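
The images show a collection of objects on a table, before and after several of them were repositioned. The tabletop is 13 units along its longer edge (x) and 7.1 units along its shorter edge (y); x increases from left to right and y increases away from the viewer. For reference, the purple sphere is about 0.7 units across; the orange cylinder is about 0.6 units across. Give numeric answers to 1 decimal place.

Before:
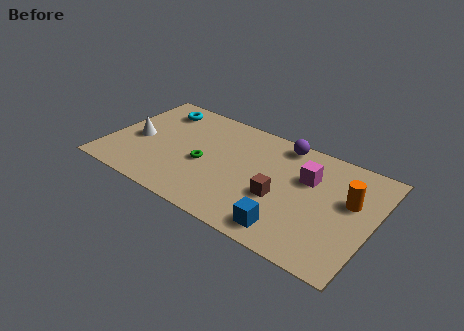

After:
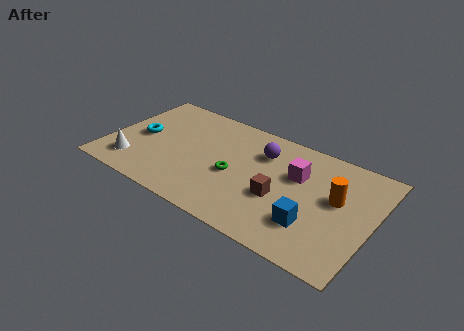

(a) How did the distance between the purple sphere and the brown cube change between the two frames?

-0.8

The distance was about 3.5 in the first image and 2.7 in the second, so they moved 0.8 units closer together.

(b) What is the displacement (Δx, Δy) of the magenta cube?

(-0.5, -0.1)

The magenta cube started near (9.7, 4.7) and ended near (9.2, 4.6).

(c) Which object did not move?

the brown cube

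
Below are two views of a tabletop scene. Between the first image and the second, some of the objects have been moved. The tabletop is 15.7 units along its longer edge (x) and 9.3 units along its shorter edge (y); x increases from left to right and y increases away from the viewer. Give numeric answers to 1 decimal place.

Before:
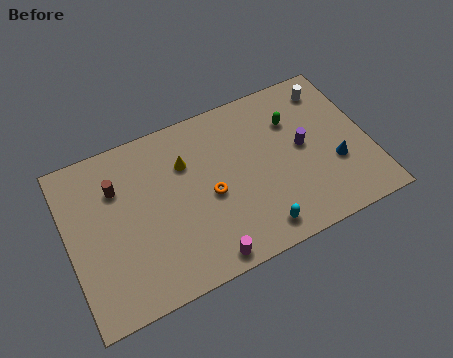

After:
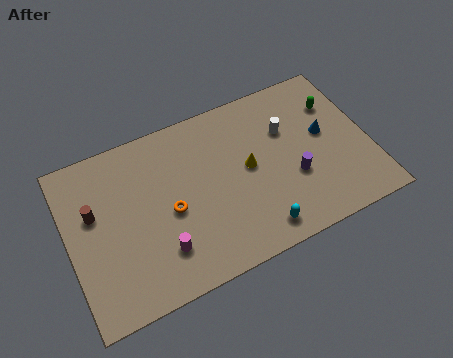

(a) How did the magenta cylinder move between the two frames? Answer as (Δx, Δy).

(-2.1, 1.4)

From the two frames, the magenta cylinder sits at roughly (6.6, 0.9) before and (4.5, 2.3) after.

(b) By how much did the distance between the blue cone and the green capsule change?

-2.1

They were about 3.8 units apart before and 1.7 after — 2.1 units closer together.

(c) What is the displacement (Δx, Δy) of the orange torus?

(-2.1, 0.0)

The orange torus was at about (7.3, 4.2) and moved to about (5.2, 4.2).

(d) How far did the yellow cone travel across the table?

3.5

From (6.3, 6.5) to (9.4, 4.9), the yellow cone covered √(3.1² + 1.6²) ≈ 3.5 units.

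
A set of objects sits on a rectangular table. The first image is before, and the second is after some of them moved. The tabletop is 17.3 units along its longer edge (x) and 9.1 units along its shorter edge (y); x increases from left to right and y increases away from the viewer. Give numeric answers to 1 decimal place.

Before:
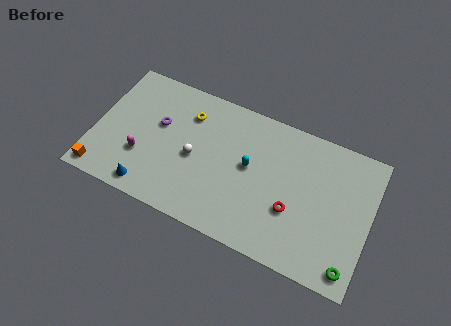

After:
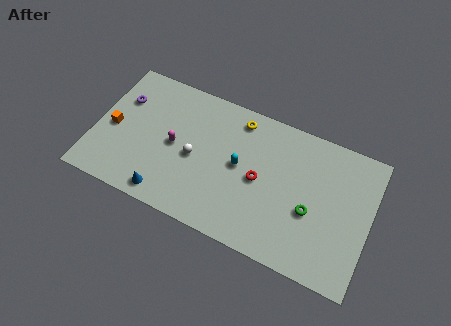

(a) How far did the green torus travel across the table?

3.7

The green torus moved from about (16.4, 1.2) to (13.7, 3.7), a distance of √(2.7² + 2.5²) ≈ 3.7.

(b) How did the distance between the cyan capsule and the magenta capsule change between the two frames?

-2.8

Before: roughly 6.9 units apart; after: 4.1. That's 2.8 units closer together.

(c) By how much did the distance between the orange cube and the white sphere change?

-1.2

Before: roughly 6.4 units apart; after: 5.2. That's 1.2 units closer together.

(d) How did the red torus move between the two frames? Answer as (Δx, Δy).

(-2.2, 1.1)

From the two frames, the red torus sits at roughly (12.6, 3.3) before and (10.4, 4.4) after.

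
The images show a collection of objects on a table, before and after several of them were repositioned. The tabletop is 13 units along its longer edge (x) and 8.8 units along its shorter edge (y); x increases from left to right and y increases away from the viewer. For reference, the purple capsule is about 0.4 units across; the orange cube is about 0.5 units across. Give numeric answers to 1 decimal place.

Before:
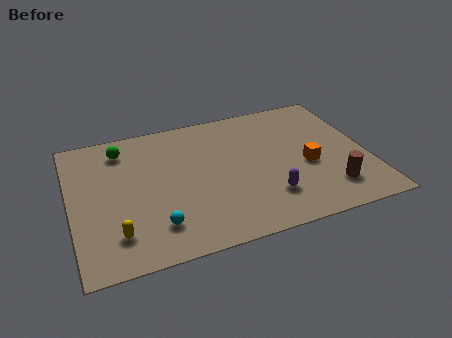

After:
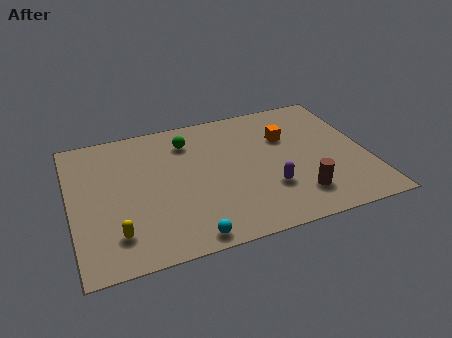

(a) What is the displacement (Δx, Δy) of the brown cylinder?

(-1.4, 0.0)

From the two frames, the brown cylinder sits at roughly (11.1, 1.9) before and (9.7, 1.9) after.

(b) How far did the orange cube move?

2.3

From (10.3, 3.7) to (9.6, 5.9), the orange cube covered √(0.7² + 2.2²) ≈ 2.3 units.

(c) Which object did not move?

the yellow capsule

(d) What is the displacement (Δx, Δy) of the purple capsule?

(0.1, 0.5)

The purple capsule started near (8.4, 2.2) and ended near (8.5, 2.7).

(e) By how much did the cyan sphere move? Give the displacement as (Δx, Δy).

(1.3, -1.1)

The cyan sphere was at about (3.5, 1.9) and moved to about (4.8, 0.8).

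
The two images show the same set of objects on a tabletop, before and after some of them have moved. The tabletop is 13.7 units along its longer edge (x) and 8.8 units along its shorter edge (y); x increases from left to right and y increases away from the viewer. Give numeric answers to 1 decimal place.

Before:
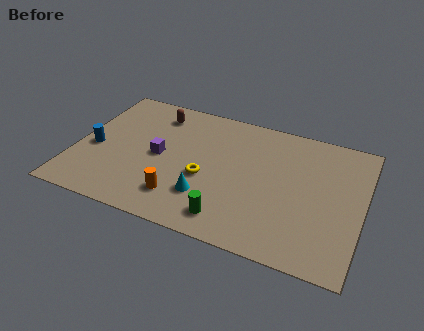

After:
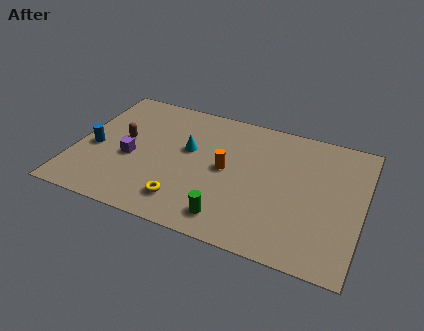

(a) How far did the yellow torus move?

2.1

From (6.3, 3.6) to (5.5, 1.7), the yellow torus covered √(0.8² + 1.9²) ≈ 2.1 units.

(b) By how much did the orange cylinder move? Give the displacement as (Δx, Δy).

(1.9, 2.6)

From the two frames, the orange cylinder sits at roughly (5.3, 1.9) before and (7.2, 4.5) after.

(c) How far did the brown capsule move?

2.7

From (3.5, 7.2) to (2.2, 4.8), the brown capsule covered √(1.3² + 2.4²) ≈ 2.7 units.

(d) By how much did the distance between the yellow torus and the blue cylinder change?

-0.3

They were about 5.4 units apart before and 5.1 after — 0.3 units closer together.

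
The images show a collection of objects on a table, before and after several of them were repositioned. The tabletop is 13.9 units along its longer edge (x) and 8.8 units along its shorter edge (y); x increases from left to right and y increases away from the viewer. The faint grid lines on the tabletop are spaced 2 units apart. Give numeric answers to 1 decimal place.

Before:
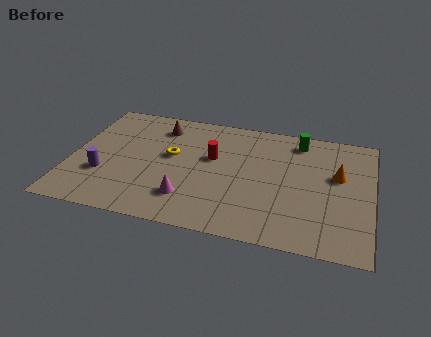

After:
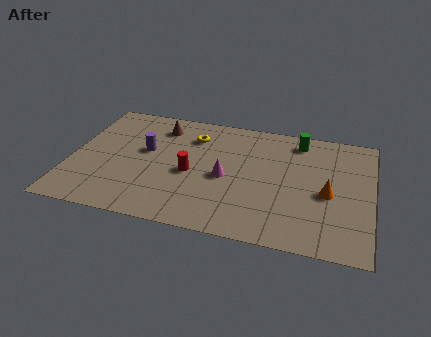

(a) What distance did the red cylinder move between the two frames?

1.7

The red cylinder moved from about (6.5, 5.3) to (5.6, 3.9), a distance of √(0.9² + 1.4²) ≈ 1.7.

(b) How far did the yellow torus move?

1.9

From (4.6, 5.0) to (5.5, 6.7), the yellow torus covered √(0.9² + 1.7²) ≈ 1.9 units.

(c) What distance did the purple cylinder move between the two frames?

2.8

From (1.6, 2.9) to (3.4, 5.1), the purple cylinder covered √(1.8² + 2.2²) ≈ 2.8 units.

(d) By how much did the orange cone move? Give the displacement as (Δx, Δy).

(-0.4, -1.4)

The orange cone started near (12.3, 5.3) and ended near (11.9, 3.9).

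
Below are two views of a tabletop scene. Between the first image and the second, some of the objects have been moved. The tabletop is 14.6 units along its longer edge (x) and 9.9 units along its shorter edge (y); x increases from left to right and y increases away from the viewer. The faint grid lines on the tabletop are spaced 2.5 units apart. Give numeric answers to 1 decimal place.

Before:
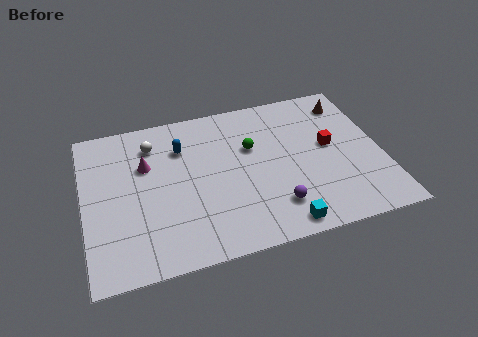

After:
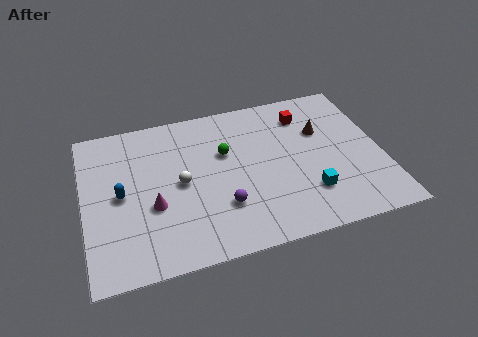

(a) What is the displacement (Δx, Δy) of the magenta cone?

(0.2, -2.7)

The magenta cone was at about (3.1, 6.5) and moved to about (3.3, 3.8).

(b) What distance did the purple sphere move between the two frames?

2.6

From (9.1, 2.2) to (6.6, 2.9), the purple sphere covered √(2.5² + 0.7²) ≈ 2.6 units.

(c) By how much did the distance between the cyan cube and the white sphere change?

-2.4

Before: roughly 8.9 units apart; after: 6.5. That's 2.4 units closer together.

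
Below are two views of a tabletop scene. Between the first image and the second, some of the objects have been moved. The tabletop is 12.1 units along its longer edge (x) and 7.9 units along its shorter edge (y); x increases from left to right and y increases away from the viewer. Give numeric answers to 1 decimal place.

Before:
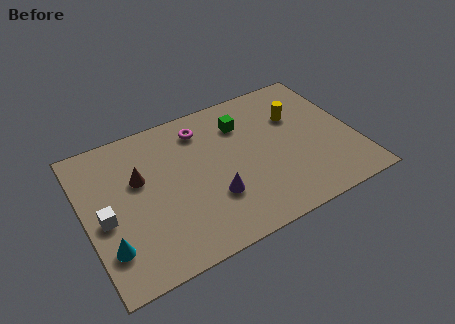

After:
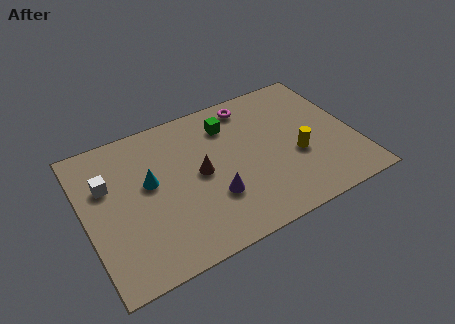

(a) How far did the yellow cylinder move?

2.2

From (9.7, 5.3) to (9.4, 3.1), the yellow cylinder covered √(0.3² + 2.2²) ≈ 2.2 units.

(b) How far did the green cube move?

0.6

From (7.3, 5.9) to (6.7, 6.1), the green cube covered √(0.6² + 0.2²) ≈ 0.6 units.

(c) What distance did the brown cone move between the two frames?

2.8

The brown cone was near (2.5, 4.9) before and (5.1, 4.0) after, so it travelled √(2.6² + 0.9²) ≈ 2.8 units.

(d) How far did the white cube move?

1.7

The white cube moved from about (0.8, 3.5) to (1.1, 5.2), a distance of √(0.3² + 1.7²) ≈ 1.7.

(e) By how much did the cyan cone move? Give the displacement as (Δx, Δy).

(2.1, 2.5)

From the two frames, the cyan cone sits at roughly (0.8, 2.0) before and (2.9, 4.5) after.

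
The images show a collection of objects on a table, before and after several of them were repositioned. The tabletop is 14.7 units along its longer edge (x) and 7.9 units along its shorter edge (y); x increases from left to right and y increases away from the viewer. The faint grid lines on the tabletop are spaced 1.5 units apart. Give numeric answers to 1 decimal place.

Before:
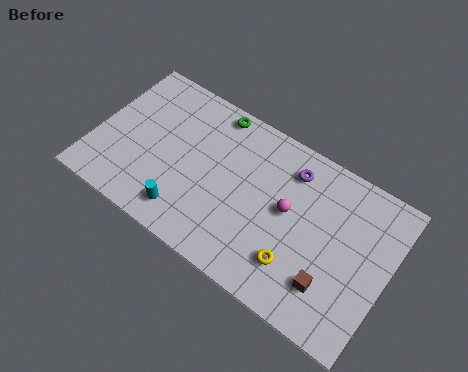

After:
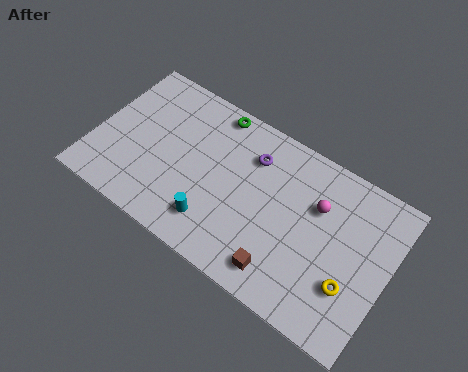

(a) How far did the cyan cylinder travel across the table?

1.4

From (5.0, 1.4) to (6.4, 1.7), the cyan cylinder covered √(1.4² + 0.3²) ≈ 1.4 units.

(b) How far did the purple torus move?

1.9

The purple torus moved from about (9.5, 6.3) to (7.6, 5.9), a distance of √(1.9² + 0.4²) ≈ 1.9.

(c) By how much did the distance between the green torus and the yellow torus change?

+1.8

They were about 7.2 units apart before and 9.0 after — 1.8 units further apart.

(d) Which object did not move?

the green torus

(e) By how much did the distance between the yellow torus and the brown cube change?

+1.7

The distance was about 1.7 in the first image and 3.4 in the second, so they moved 1.7 units further apart.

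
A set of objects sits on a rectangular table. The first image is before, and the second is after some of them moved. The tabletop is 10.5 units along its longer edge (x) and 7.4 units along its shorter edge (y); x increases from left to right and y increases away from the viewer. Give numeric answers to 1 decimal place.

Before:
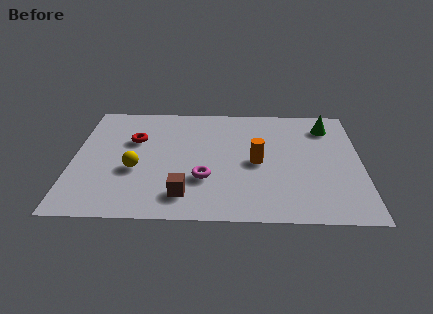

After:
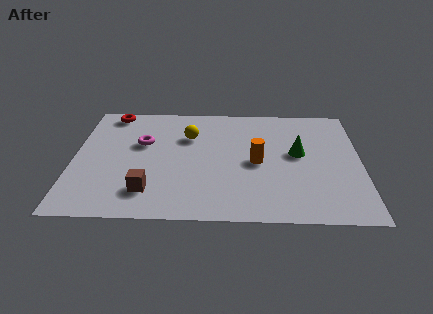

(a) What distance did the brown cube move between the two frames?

1.3

The brown cube moved from about (4.1, 1.4) to (2.8, 1.6), a distance of √(1.3² + 0.2²) ≈ 1.3.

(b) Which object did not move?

the orange cylinder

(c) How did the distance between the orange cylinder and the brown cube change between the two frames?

+1.0

The distance was about 3.3 in the first image and 4.3 in the second, so they moved 1.0 units further apart.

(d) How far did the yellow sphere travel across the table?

2.9

The yellow sphere was near (2.3, 2.9) before and (4.2, 5.1) after, so it travelled √(1.9² + 2.2²) ≈ 2.9 units.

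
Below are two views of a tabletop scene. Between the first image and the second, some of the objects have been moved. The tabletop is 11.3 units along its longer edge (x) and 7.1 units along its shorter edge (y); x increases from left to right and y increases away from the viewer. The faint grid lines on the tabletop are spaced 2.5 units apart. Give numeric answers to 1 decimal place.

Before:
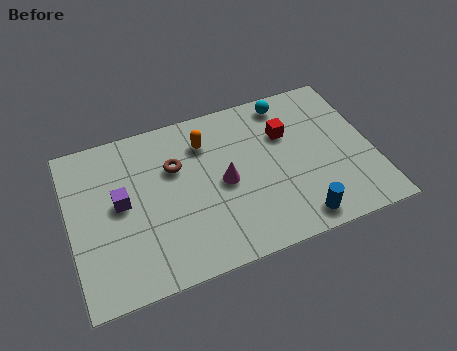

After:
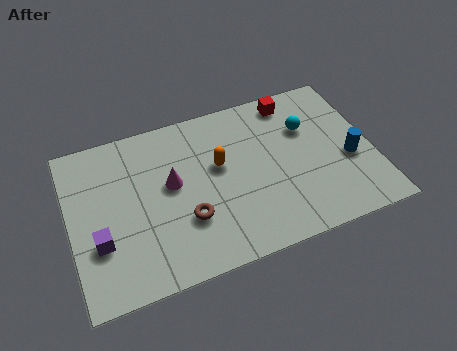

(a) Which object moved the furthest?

the blue cylinder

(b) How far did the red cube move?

1.5

The red cube was near (8.2, 4.8) before and (8.6, 6.2) after, so it travelled √(0.4² + 1.4²) ≈ 1.5 units.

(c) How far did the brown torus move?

2.4

The brown torus moved from about (4.0, 4.7) to (4.2, 2.3), a distance of √(0.2² + 2.4²) ≈ 2.4.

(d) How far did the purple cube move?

1.7

The purple cube was near (1.9, 3.8) before and (1.0, 2.4) after, so it travelled √(0.9² + 1.4²) ≈ 1.7 units.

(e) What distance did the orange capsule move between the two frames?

1.3

The orange capsule moved from about (5.2, 5.4) to (5.6, 4.2), a distance of √(0.4² + 1.2²) ≈ 1.3.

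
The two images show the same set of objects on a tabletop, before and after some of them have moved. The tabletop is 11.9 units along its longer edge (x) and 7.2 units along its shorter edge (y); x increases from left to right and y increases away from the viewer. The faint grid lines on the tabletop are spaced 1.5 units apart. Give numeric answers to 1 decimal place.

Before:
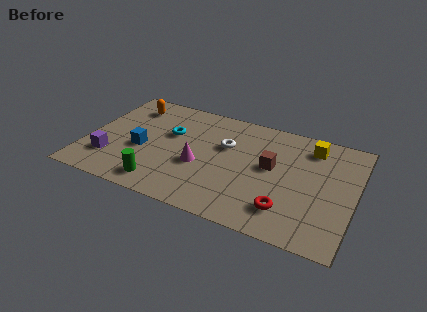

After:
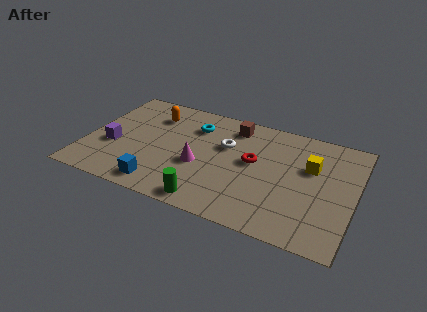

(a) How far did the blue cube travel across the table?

2.3

From (2.5, 3.0) to (3.6, 1.0), the blue cube covered √(1.1² + 2.0²) ≈ 2.3 units.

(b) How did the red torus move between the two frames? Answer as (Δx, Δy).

(-1.7, 2.4)

From the two frames, the red torus sits at roughly (9.1, 1.6) before and (7.4, 4.0) after.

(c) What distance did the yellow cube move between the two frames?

1.3

From (9.8, 5.9) to (9.9, 4.6), the yellow cube covered √(0.1² + 1.3²) ≈ 1.3 units.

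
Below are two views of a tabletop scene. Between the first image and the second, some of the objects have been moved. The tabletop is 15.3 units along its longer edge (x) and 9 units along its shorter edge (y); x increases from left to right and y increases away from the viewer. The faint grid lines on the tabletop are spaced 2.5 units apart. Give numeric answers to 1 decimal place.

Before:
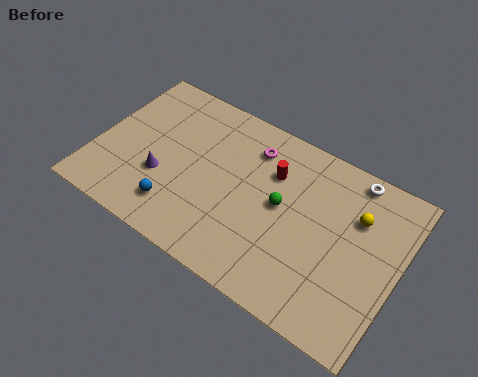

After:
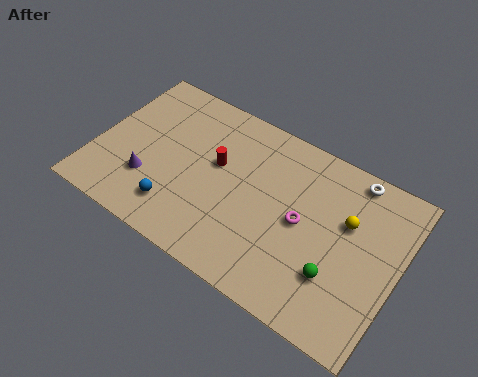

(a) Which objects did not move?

the blue sphere and the white torus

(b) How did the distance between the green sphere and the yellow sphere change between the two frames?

-0.9

They were about 3.9 units apart before and 3.0 after — 0.9 units closer together.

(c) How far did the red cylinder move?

2.9

The red cylinder moved from about (8.7, 6.3) to (6.0, 5.3), a distance of √(2.7² + 1.0²) ≈ 2.9.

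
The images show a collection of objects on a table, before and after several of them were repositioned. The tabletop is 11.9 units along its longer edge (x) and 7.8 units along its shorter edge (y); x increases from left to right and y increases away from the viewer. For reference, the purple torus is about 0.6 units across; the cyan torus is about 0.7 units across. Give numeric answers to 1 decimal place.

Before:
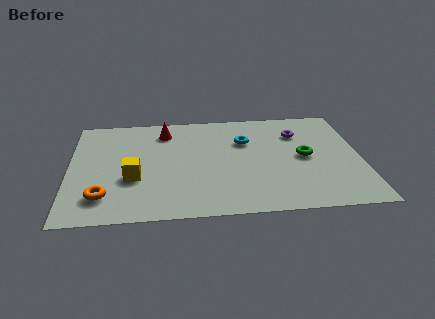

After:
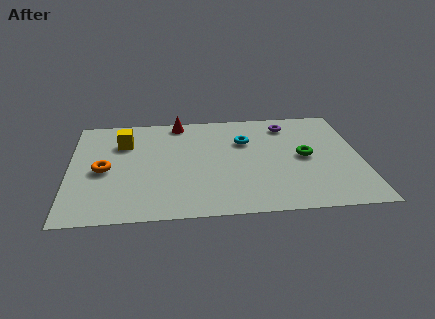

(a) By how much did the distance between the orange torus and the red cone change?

-0.6

They were about 5.2 units apart before and 4.6 after — 0.6 units closer together.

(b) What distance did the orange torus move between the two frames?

1.9

From (1.4, 1.7) to (1.4, 3.6), the orange torus covered √(0.0² + 1.9²) ≈ 1.9 units.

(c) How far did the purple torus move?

0.8

From (9.4, 5.7) to (9.0, 6.4), the purple torus covered √(0.4² + 0.7²) ≈ 0.8 units.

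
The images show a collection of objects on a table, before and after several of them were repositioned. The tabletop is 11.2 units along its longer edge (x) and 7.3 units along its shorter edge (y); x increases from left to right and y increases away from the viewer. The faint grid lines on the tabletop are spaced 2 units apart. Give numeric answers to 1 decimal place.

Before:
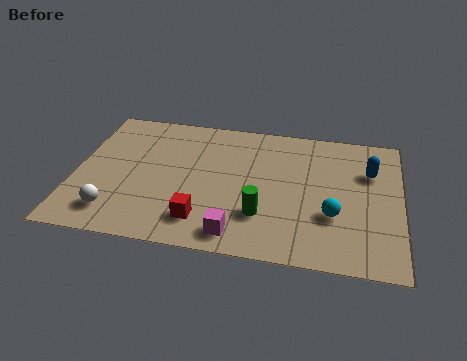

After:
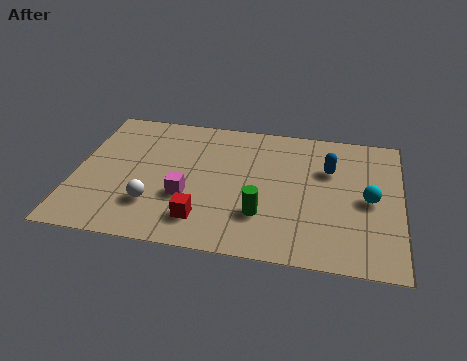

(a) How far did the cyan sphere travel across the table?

1.6

The cyan sphere moved from about (8.9, 2.5) to (10.1, 3.5), a distance of √(1.2² + 1.0²) ≈ 1.6.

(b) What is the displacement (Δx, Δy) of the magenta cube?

(-1.8, 1.6)

From the two frames, the magenta cube sits at roughly (5.7, 1.0) before and (3.9, 2.6) after.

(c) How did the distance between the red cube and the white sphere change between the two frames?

-1.2

They were about 3.0 units apart before and 1.8 after — 1.2 units closer together.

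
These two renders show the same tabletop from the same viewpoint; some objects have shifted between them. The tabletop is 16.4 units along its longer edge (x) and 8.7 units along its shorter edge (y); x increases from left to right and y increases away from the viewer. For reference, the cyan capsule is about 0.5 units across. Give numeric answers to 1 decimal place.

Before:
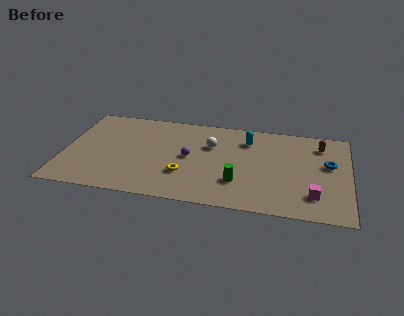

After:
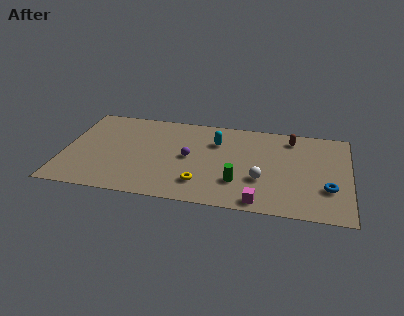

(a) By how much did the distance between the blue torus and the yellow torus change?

-1.3

Before: roughly 8.5 units apart; after: 7.2. That's 1.3 units closer together.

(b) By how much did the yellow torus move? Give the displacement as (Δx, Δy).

(1.0, -0.7)

The yellow torus started near (7.0, 2.7) and ended near (8.0, 2.0).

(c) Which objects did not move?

the green cylinder and the purple sphere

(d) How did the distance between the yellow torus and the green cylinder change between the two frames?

-0.9

Before: roughly 3.1 units apart; after: 2.2. That's 0.9 units closer together.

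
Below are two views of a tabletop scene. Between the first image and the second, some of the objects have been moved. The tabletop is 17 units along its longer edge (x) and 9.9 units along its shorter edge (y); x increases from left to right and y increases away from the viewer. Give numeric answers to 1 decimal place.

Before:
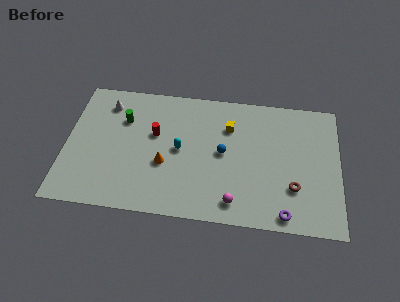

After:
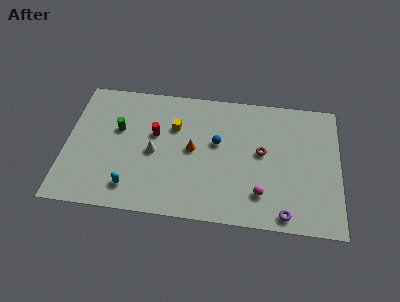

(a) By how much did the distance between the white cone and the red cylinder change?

-2.3

The distance was about 3.7 in the first image and 1.4 in the second, so they moved 2.3 units closer together.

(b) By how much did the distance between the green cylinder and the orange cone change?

+0.7

Before: roughly 4.1 units apart; after: 4.8. That's 0.7 units further apart.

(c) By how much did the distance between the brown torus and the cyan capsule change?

+1.4

They were about 7.4 units apart before and 8.8 after — 1.4 units further apart.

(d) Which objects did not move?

the purple torus and the red cylinder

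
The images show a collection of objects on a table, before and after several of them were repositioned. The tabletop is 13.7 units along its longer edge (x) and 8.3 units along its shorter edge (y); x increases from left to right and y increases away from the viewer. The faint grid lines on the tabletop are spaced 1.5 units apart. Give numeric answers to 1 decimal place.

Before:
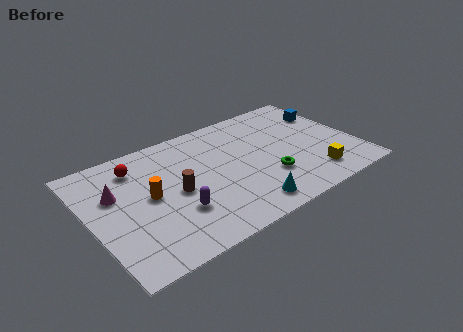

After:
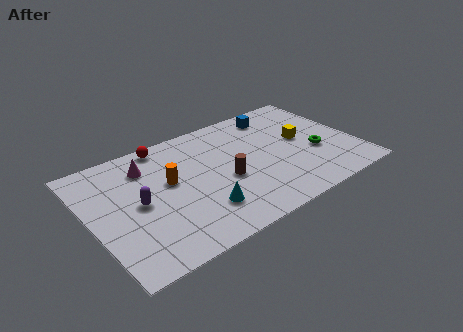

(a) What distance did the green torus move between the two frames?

2.8

The green torus was near (8.9, 2.6) before and (11.6, 3.2) after, so it travelled √(2.7² + 0.6²) ≈ 2.8 units.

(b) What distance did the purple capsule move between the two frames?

2.3

From (4.1, 2.6) to (2.4, 4.1), the purple capsule covered √(1.7² + 1.5²) ≈ 2.3 units.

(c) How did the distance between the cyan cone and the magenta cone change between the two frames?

-2.5

The distance was about 7.3 in the first image and 4.8 in the second, so they moved 2.5 units closer together.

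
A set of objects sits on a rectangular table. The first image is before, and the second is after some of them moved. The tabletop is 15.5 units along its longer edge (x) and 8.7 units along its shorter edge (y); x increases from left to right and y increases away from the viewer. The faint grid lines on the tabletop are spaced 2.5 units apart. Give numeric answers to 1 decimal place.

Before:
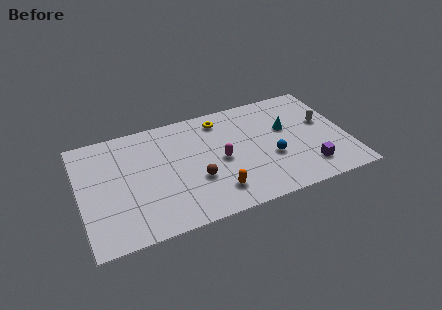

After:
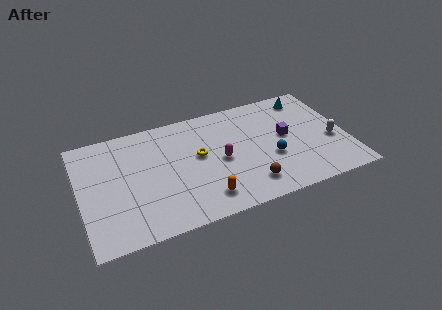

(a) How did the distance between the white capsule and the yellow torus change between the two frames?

+1.5

Before: roughly 6.3 units apart; after: 7.8. That's 1.5 units further apart.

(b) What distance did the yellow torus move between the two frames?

2.8

The yellow torus was near (8.4, 7.3) before and (6.9, 4.9) after, so it travelled √(1.5² + 2.4²) ≈ 2.8 units.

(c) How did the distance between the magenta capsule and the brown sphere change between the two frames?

+1.0

They were about 1.8 units apart before and 2.8 after — 1.0 units further apart.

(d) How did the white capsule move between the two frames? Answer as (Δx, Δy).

(0.3, -1.6)

The white capsule started near (14.3, 5.1) and ended near (14.6, 3.5).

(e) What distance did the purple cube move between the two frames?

3.1

From (13.0, 1.8) to (12.0, 4.7), the purple cube covered √(1.0² + 2.9²) ≈ 3.1 units.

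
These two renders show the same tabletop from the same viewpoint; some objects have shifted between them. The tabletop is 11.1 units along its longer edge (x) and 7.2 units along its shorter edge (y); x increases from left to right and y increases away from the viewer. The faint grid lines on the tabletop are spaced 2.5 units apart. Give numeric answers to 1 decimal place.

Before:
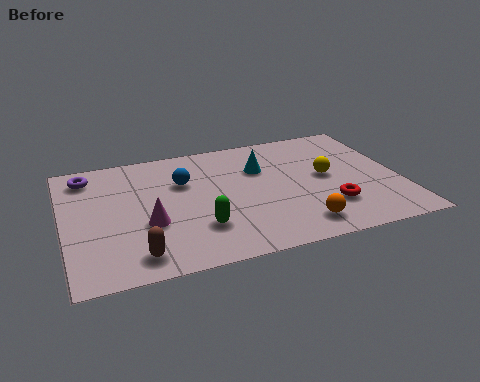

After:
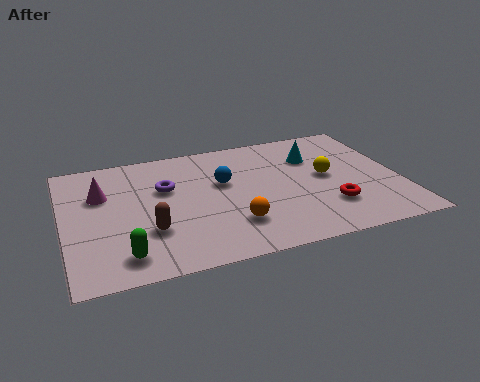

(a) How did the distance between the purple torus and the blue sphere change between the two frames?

-1.4

They were about 3.3 units apart before and 1.9 after — 1.4 units closer together.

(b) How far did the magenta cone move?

2.5

The magenta cone was near (2.7, 2.7) before and (1.3, 4.8) after, so it travelled √(1.4² + 2.1²) ≈ 2.5 units.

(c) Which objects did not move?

the yellow sphere and the red torus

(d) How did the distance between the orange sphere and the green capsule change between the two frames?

+0.4

Before: roughly 3.3 units apart; after: 3.7. That's 0.4 units further apart.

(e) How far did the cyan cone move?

1.8

The cyan cone was near (6.6, 4.9) before and (8.4, 5.1) after, so it travelled √(1.8² + 0.2²) ≈ 1.8 units.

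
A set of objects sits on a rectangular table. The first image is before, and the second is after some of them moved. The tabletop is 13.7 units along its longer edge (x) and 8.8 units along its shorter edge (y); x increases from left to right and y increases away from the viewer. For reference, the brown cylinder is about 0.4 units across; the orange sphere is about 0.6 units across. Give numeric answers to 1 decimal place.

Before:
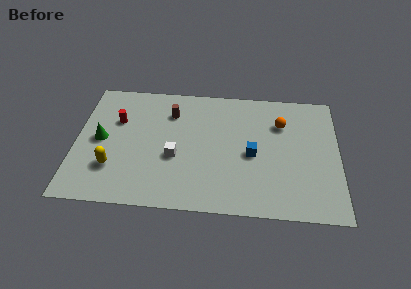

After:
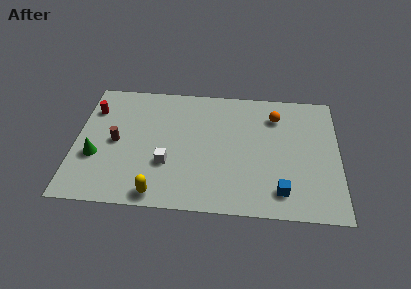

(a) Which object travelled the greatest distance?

the brown cylinder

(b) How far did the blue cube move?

2.8

The blue cube was near (9.2, 4.0) before and (10.7, 1.6) after, so it travelled √(1.5² + 2.4²) ≈ 2.8 units.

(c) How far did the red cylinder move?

1.5

From (2.1, 5.8) to (0.8, 6.5), the red cylinder covered √(1.3² + 0.7²) ≈ 1.5 units.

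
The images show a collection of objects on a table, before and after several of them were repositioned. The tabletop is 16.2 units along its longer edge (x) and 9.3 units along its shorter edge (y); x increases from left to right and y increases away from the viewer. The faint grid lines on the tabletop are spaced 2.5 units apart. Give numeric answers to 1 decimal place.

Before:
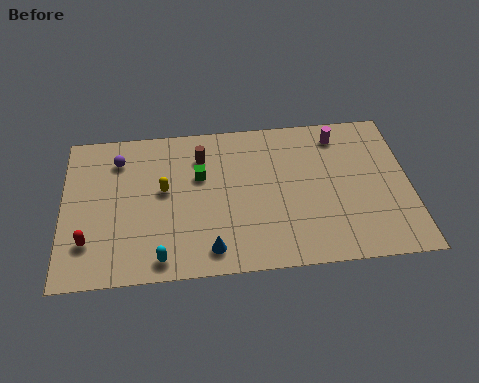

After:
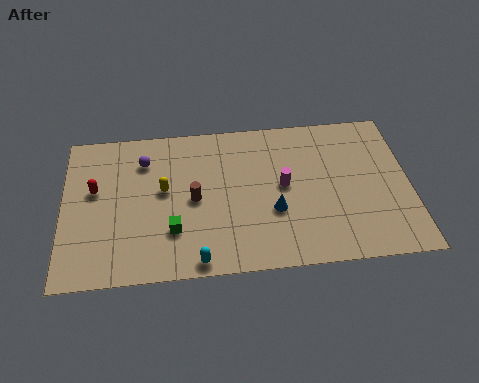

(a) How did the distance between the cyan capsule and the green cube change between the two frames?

-3.0

Before: roughly 5.2 units apart; after: 2.2. That's 3.0 units closer together.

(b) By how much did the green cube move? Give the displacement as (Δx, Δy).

(-1.3, -3.2)

The green cube was at about (6.4, 5.9) and moved to about (5.1, 2.7).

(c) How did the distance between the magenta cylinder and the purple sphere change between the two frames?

-3.5

Before: roughly 10.4 units apart; after: 6.9. That's 3.5 units closer together.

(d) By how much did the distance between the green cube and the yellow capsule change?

+0.7

Before: roughly 1.8 units apart; after: 2.5. That's 0.7 units further apart.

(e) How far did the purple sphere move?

1.2

The purple sphere was near (2.6, 7.3) before and (3.8, 7.1) after, so it travelled √(1.2² + 0.2²) ≈ 1.2 units.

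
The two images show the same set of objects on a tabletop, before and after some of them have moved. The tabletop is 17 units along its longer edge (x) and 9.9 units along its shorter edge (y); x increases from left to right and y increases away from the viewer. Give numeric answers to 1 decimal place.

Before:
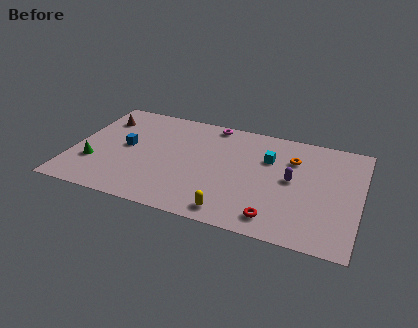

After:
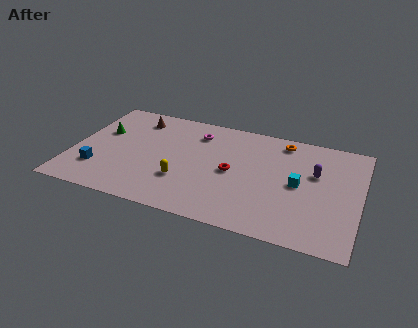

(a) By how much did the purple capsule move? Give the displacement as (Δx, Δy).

(1.3, 1.0)

From the two frames, the purple capsule sits at roughly (13.0, 5.2) before and (14.3, 6.2) after.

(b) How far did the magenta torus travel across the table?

1.4

From (7.9, 9.0) to (7.1, 7.8), the magenta torus covered √(0.8² + 1.2²) ≈ 1.4 units.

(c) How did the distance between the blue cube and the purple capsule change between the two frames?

+3.2

The distance was about 9.9 in the first image and 13.1 in the second, so they moved 3.2 units further apart.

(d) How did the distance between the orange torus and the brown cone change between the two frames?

-2.7

Before: roughly 11.5 units apart; after: 8.8. That's 2.7 units closer together.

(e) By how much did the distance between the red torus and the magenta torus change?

-4.9

They were about 8.7 units apart before and 3.8 after — 4.9 units closer together.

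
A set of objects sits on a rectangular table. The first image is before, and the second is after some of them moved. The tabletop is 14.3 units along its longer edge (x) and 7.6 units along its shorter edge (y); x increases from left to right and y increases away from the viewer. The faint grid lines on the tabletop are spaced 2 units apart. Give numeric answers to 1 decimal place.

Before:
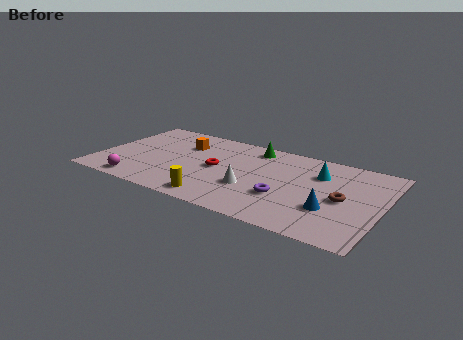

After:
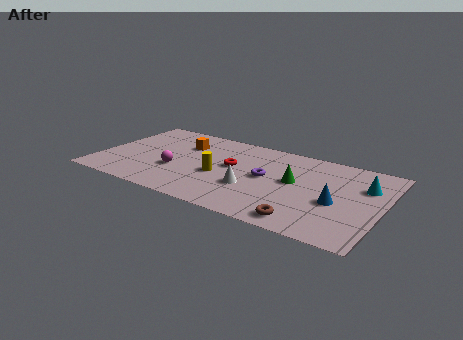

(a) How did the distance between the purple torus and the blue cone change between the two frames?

+1.4

The distance was about 2.3 in the first image and 3.7 in the second, so they moved 1.4 units further apart.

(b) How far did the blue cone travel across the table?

0.7

The blue cone was near (11.9, 2.5) before and (12.1, 3.2) after, so it travelled √(0.2² + 0.7²) ≈ 0.7 units.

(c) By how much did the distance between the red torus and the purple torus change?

-2.0

They were about 3.8 units apart before and 1.8 after — 2.0 units closer together.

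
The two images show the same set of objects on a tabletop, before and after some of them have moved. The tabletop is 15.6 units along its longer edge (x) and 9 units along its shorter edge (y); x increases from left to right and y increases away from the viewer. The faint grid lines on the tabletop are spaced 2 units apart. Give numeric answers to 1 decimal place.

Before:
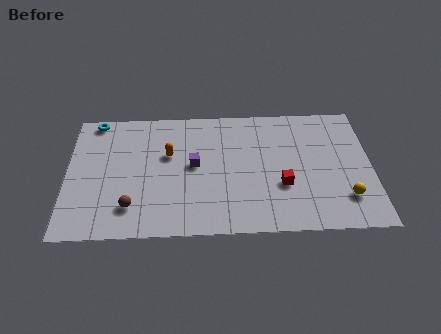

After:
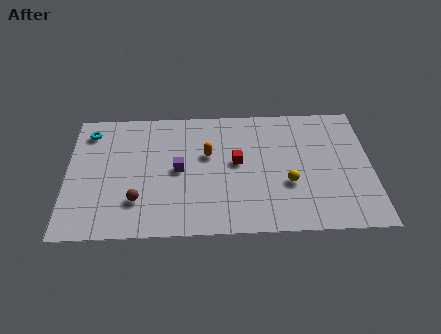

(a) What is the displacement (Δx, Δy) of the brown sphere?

(0.3, 0.4)

From the two frames, the brown sphere sits at roughly (3.3, 2.0) before and (3.6, 2.4) after.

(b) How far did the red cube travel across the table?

2.9

The red cube was near (11.0, 3.2) before and (8.7, 4.9) after, so it travelled √(2.3² + 1.7²) ≈ 2.9 units.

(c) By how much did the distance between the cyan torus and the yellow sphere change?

-3.1

Before: roughly 14.1 units apart; after: 11.0. That's 3.1 units closer together.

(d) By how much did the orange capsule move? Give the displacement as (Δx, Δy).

(2.0, -0.1)

From the two frames, the orange capsule sits at roughly (5.2, 5.6) before and (7.2, 5.5) after.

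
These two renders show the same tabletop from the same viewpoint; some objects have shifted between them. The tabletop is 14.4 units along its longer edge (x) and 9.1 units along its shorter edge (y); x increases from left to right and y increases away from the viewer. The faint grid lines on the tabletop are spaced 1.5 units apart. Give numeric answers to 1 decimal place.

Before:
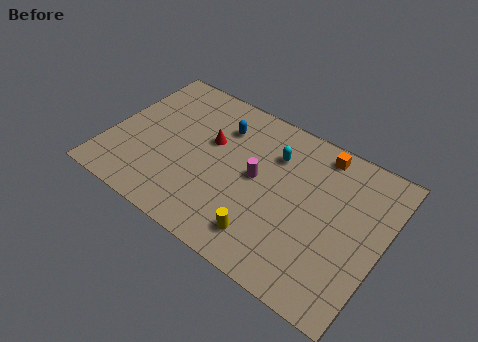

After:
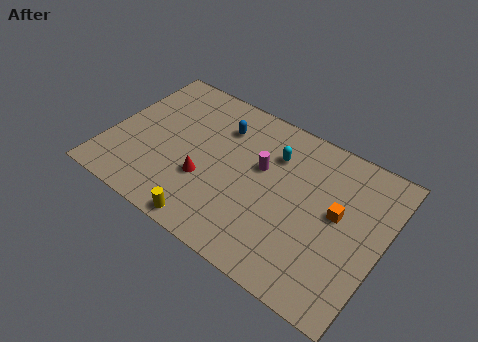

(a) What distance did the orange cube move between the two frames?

3.3

The orange cube moved from about (10.6, 8.0) to (12.0, 5.0), a distance of √(1.4² + 3.0²) ≈ 3.3.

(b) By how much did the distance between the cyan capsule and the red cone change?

+1.2

The distance was about 3.4 in the first image and 4.6 in the second, so they moved 1.2 units further apart.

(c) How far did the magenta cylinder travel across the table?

0.7

The magenta cylinder was near (7.8, 4.8) before and (7.9, 5.5) after, so it travelled √(0.1² + 0.7²) ≈ 0.7 units.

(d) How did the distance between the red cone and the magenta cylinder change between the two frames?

+0.7

They were about 2.8 units apart before and 3.5 after — 0.7 units further apart.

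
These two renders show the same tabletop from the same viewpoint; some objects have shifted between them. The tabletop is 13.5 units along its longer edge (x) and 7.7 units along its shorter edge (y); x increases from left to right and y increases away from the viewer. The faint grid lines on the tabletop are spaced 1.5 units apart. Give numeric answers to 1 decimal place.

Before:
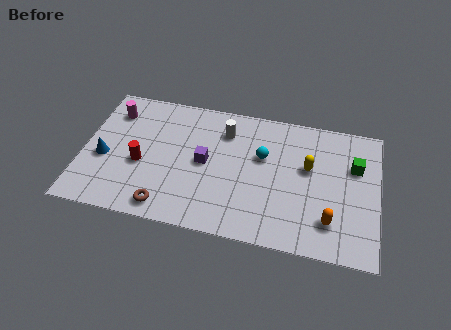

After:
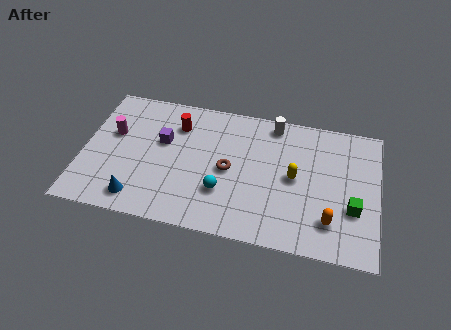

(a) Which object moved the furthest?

the brown torus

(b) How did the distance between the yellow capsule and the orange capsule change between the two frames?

-0.3

The distance was about 3.0 in the first image and 2.7 in the second, so they moved 0.3 units closer together.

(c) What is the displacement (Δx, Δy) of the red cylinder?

(1.5, 2.6)

The red cylinder was at about (2.7, 3.2) and moved to about (4.2, 5.8).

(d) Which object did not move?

the orange capsule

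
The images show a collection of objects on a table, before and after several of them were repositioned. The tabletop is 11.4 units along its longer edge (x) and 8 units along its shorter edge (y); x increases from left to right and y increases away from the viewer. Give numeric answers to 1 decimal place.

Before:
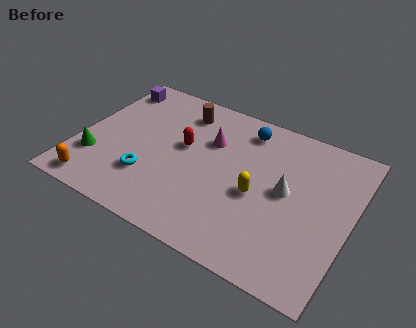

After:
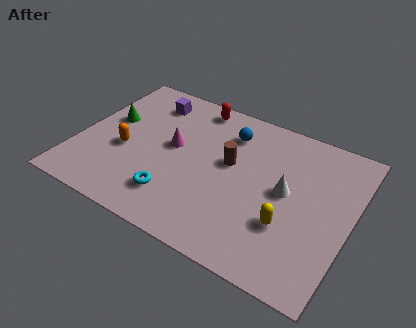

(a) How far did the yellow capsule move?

1.7

From (7.6, 3.5) to (9.0, 2.6), the yellow capsule covered √(1.4² + 0.9²) ≈ 1.7 units.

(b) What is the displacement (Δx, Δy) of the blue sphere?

(-0.6, -0.5)

From the two frames, the blue sphere sits at roughly (6.6, 6.7) before and (6.0, 6.2) after.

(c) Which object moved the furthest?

the brown cylinder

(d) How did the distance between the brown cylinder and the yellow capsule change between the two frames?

-1.4

They were about 4.8 units apart before and 3.4 after — 1.4 units closer together.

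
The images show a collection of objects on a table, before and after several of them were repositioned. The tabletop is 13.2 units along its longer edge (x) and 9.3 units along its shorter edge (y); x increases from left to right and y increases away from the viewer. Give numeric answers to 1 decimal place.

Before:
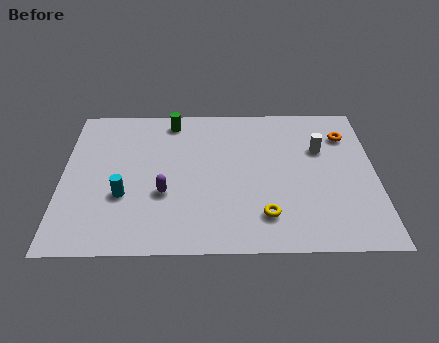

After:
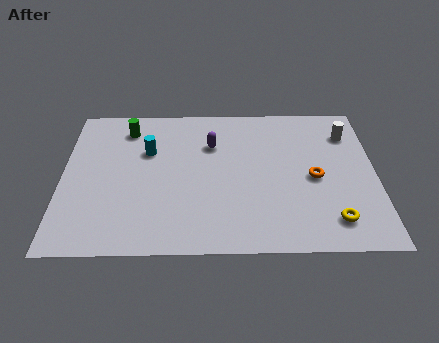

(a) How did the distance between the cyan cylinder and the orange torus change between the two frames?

-2.9

They were about 10.1 units apart before and 7.2 after — 2.9 units closer together.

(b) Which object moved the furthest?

the purple capsule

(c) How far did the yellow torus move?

2.8

The yellow torus moved from about (8.5, 2.0) to (11.3, 1.7), a distance of √(2.8² + 0.3²) ≈ 2.8.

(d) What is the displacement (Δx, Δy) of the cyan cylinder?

(1.0, 2.8)

From the two frames, the cyan cylinder sits at roughly (2.6, 3.3) before and (3.6, 6.1) after.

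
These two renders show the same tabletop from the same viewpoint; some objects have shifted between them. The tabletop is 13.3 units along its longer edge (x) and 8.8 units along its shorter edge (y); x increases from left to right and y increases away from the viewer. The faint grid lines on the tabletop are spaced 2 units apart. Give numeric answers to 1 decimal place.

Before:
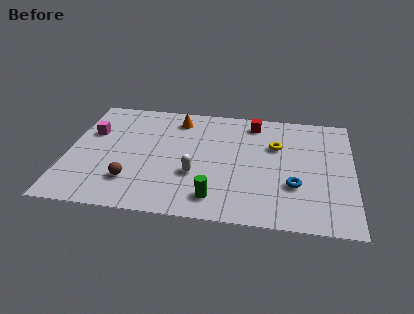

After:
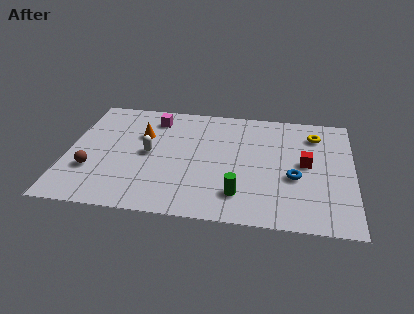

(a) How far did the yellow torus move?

2.1

The yellow torus moved from about (9.7, 5.8) to (11.5, 6.9), a distance of √(1.8² + 1.1²) ≈ 2.1.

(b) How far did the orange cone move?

2.2

From (5.0, 7.3) to (3.4, 5.8), the orange cone covered √(1.6² + 1.5²) ≈ 2.2 units.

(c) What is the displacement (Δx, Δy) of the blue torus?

(0.0, 0.6)

The blue torus was at about (10.6, 2.9) and moved to about (10.6, 3.5).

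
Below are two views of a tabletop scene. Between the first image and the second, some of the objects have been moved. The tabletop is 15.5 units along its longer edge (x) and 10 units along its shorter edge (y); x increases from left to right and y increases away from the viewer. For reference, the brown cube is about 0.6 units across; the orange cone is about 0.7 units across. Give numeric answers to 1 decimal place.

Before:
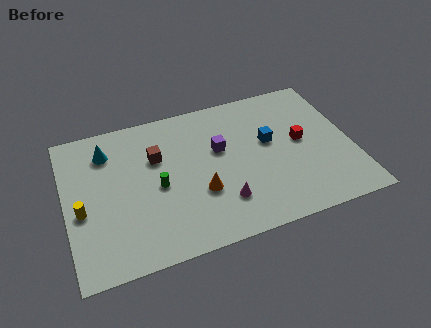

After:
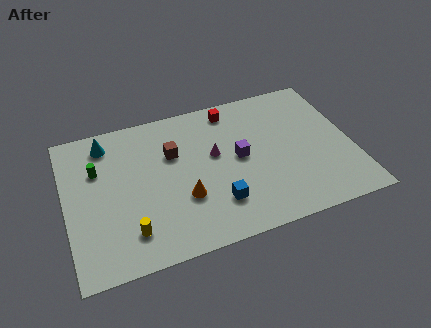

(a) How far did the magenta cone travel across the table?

3.3

The magenta cone moved from about (8.2, 2.5) to (8.1, 5.8), a distance of √(0.1² + 3.3²) ≈ 3.3.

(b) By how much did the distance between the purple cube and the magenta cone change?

-2.2

Before: roughly 3.6 units apart; after: 1.4. That's 2.2 units closer together.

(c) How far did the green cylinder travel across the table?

3.7

From (4.9, 4.6) to (1.8, 6.7), the green cylinder covered √(3.1² + 2.1²) ≈ 3.7 units.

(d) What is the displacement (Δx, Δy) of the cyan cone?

(0.0, 0.6)

From the two frames, the cyan cone sits at roughly (2.4, 7.8) before and (2.4, 8.4) after.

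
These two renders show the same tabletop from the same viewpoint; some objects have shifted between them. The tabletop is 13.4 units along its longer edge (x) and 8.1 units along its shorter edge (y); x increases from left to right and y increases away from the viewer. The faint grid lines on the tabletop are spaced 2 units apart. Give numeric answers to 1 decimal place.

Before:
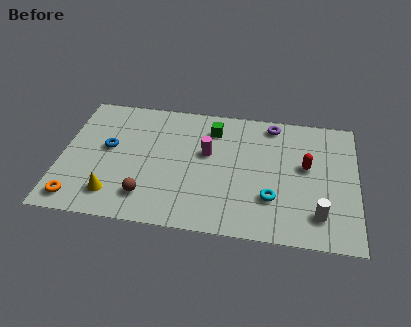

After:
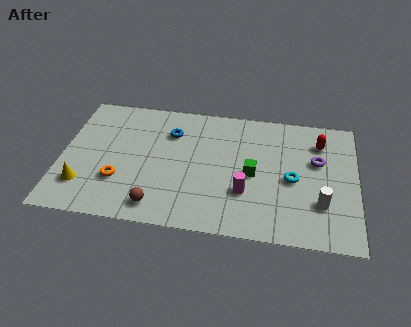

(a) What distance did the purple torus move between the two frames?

3.0

From (9.5, 7.1) to (11.6, 5.0), the purple torus covered √(2.1² + 2.1²) ≈ 3.0 units.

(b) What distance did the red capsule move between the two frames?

1.7

From (11.1, 4.6) to (11.7, 6.2), the red capsule covered √(0.6² + 1.6²) ≈ 1.7 units.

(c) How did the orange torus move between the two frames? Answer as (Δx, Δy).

(1.8, 1.4)

The orange torus was at about (0.9, 1.1) and moved to about (2.7, 2.5).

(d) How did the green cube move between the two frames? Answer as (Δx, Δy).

(1.9, -2.6)

The green cube was at about (6.8, 6.4) and moved to about (8.7, 3.8).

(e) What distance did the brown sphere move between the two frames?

0.7

The brown sphere was near (4.0, 1.7) before and (4.5, 1.2) after, so it travelled √(0.5² + 0.5²) ≈ 0.7 units.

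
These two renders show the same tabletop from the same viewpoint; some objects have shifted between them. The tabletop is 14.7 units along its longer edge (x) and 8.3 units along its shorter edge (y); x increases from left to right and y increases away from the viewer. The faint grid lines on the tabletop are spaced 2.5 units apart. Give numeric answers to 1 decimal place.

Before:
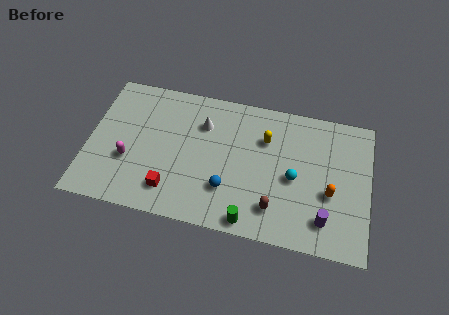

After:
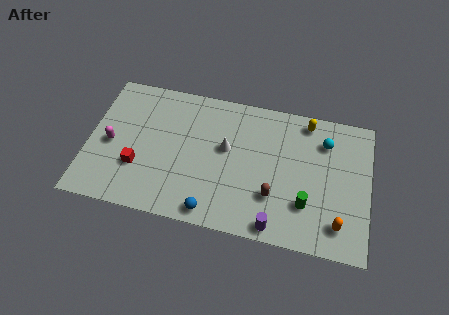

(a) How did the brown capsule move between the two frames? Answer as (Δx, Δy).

(-0.1, 0.7)

The brown capsule started near (9.9, 1.8) and ended near (9.8, 2.5).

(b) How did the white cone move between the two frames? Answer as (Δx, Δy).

(1.3, -1.2)

From the two frames, the white cone sits at roughly (5.9, 6.0) before and (7.2, 4.8) after.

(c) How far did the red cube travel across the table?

2.1

The red cube moved from about (4.5, 1.7) to (2.7, 2.7), a distance of √(1.8² + 1.0²) ≈ 2.1.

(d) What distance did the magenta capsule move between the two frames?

1.3

The magenta capsule was near (2.2, 3.0) before and (1.2, 3.8) after, so it travelled √(1.0² + 0.8²) ≈ 1.3 units.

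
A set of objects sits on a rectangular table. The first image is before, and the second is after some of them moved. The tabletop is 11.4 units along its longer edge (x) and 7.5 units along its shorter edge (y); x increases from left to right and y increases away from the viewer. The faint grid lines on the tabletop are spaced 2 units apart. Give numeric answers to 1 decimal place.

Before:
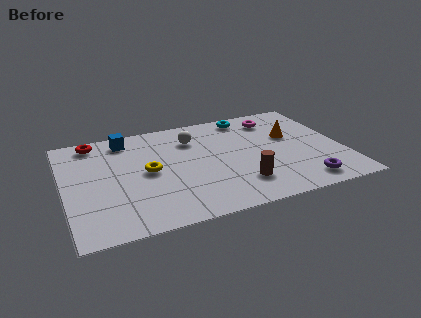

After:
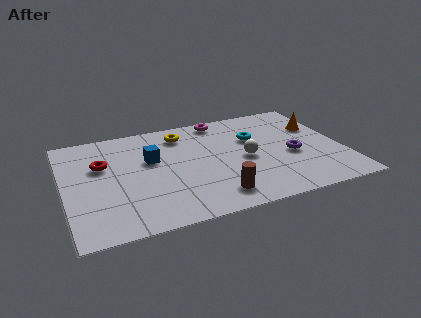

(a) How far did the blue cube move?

2.0

The blue cube moved from about (2.7, 6.4) to (3.6, 4.6), a distance of √(0.9² + 1.8²) ≈ 2.0.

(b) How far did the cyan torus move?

1.7

The cyan torus was near (7.8, 6.6) before and (7.9, 4.9) after, so it travelled √(0.1² + 1.7²) ≈ 1.7 units.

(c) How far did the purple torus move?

2.1

The purple torus moved from about (9.5, 1.1) to (9.3, 3.2), a distance of √(0.2² + 2.1²) ≈ 2.1.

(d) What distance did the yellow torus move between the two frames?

2.8

From (3.4, 3.8) to (5.0, 6.1), the yellow torus covered √(1.6² + 2.3²) ≈ 2.8 units.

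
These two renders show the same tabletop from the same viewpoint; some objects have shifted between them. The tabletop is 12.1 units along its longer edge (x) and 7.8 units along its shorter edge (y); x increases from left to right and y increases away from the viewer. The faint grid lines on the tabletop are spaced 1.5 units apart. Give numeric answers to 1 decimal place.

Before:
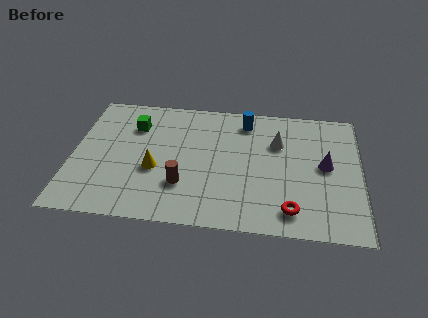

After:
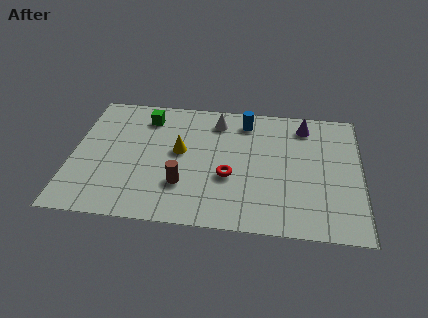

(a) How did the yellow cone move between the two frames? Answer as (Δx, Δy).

(1.0, 1.2)

The yellow cone started near (3.5, 3.1) and ended near (4.5, 4.3).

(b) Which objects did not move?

the blue cylinder and the brown cylinder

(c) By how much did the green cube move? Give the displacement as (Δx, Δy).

(0.5, 0.6)

From the two frames, the green cube sits at roughly (2.5, 5.7) before and (3.0, 6.3) after.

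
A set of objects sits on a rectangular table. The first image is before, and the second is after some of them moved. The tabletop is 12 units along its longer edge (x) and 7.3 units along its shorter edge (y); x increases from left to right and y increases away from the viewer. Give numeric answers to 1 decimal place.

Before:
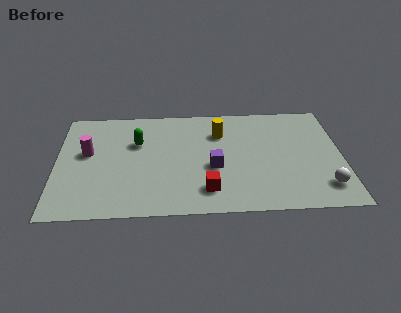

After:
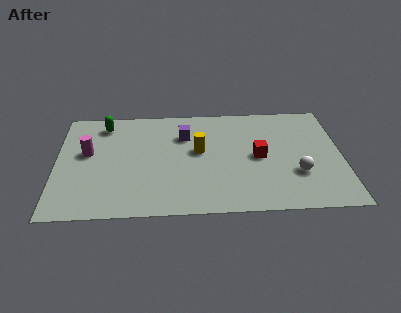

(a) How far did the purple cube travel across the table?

2.5

From (6.6, 3.0) to (5.4, 5.2), the purple cube covered √(1.2² + 2.2²) ≈ 2.5 units.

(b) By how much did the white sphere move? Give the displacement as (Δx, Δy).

(-1.1, 0.9)

The white sphere was at about (11.2, 1.5) and moved to about (10.1, 2.4).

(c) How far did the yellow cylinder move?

1.5

From (6.9, 5.3) to (6.0, 4.1), the yellow cylinder covered √(0.9² + 1.2²) ≈ 1.5 units.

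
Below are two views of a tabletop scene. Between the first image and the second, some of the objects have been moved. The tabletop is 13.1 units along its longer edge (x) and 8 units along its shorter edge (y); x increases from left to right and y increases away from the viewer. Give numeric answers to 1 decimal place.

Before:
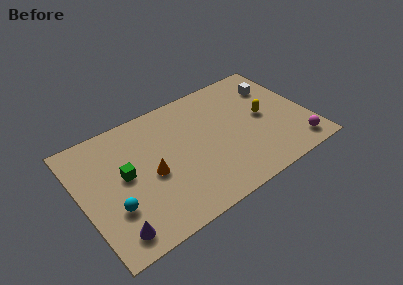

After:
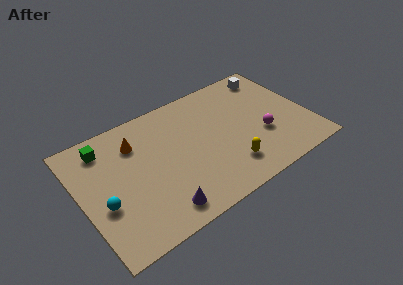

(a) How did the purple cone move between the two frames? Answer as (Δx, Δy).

(2.6, 0.0)

The purple cone started near (1.4, 1.2) and ended near (4.0, 1.2).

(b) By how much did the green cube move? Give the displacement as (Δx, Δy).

(-0.8, 2.3)

The green cube started near (2.5, 4.3) and ended near (1.7, 6.6).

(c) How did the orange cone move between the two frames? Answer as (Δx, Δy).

(-0.5, 2.4)

The orange cone started near (3.9, 3.6) and ended near (3.4, 6.0).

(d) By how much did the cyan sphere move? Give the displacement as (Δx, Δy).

(-0.5, 0.5)

The cyan sphere was at about (1.6, 2.6) and moved to about (1.1, 3.1).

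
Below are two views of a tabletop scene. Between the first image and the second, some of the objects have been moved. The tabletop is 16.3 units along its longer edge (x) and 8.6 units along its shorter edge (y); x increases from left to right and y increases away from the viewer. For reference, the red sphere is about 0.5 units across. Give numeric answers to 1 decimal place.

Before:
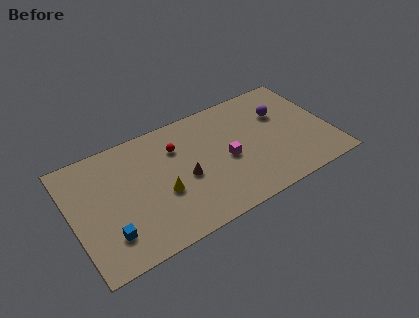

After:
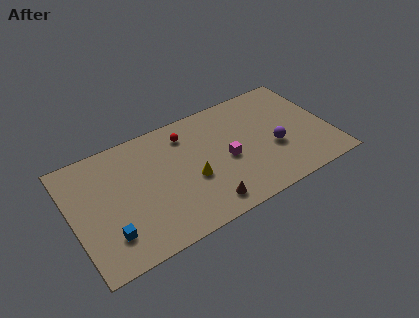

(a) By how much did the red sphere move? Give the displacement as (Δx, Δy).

(0.7, 0.7)

The red sphere was at about (6.8, 6.2) and moved to about (7.5, 6.9).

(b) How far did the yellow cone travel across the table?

1.9

The yellow cone was near (5.5, 3.4) before and (7.4, 3.5) after, so it travelled √(1.9² + 0.1²) ≈ 1.9 units.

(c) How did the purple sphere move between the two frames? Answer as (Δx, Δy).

(-0.8, -2.4)

The purple sphere started near (13.5, 5.8) and ended near (12.7, 3.4).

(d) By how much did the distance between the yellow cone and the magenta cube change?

-1.9

Before: roughly 4.2 units apart; after: 2.3. That's 1.9 units closer together.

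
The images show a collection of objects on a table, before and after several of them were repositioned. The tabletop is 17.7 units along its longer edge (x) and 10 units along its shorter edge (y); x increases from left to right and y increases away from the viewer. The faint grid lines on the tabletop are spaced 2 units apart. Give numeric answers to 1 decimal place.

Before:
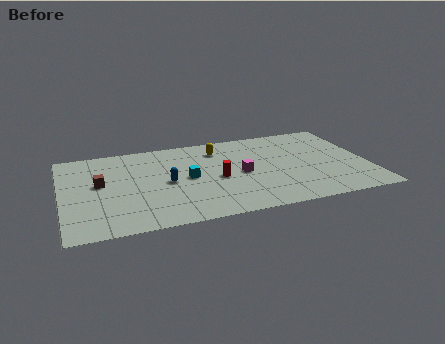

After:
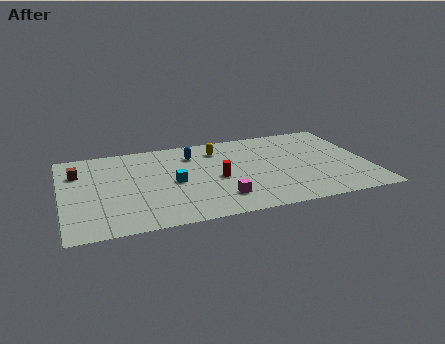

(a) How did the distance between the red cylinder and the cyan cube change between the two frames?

+0.7

They were about 1.8 units apart before and 2.5 after — 0.7 units further apart.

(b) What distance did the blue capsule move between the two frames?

3.4

The blue capsule was near (6.0, 4.8) before and (7.7, 7.7) after, so it travelled √(1.7² + 2.9²) ≈ 3.4 units.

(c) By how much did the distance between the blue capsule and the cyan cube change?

+2.1

They were about 1.2 units apart before and 3.3 after — 2.1 units further apart.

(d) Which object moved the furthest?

the blue capsule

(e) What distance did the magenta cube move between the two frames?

2.9

The magenta cube moved from about (10.3, 4.7) to (8.9, 2.2), a distance of √(1.4² + 2.5²) ≈ 2.9.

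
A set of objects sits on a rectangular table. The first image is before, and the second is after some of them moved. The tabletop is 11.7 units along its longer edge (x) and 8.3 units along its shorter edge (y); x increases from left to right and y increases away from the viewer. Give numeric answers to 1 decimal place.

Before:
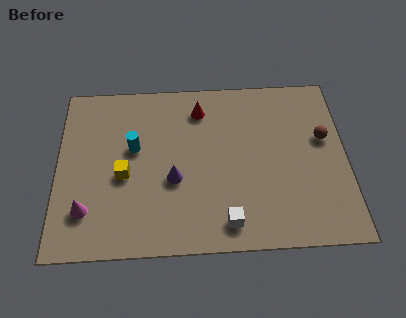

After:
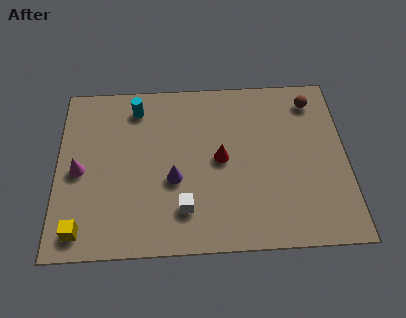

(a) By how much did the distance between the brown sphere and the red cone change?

-0.6

They were about 5.3 units apart before and 4.7 after — 0.6 units closer together.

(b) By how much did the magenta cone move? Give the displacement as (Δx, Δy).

(-0.3, 1.9)

The magenta cone started near (1.2, 2.0) and ended near (0.9, 3.9).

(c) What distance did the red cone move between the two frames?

2.6

From (5.8, 6.7) to (6.6, 4.2), the red cone covered √(0.8² + 2.5²) ≈ 2.6 units.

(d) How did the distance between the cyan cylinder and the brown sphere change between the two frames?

-0.5

Before: roughly 7.7 units apart; after: 7.2. That's 0.5 units closer together.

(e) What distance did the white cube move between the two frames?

1.8

The white cube moved from about (6.8, 1.2) to (5.1, 1.9), a distance of √(1.7² + 0.7²) ≈ 1.8.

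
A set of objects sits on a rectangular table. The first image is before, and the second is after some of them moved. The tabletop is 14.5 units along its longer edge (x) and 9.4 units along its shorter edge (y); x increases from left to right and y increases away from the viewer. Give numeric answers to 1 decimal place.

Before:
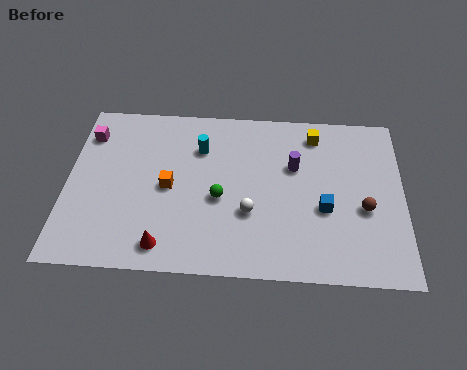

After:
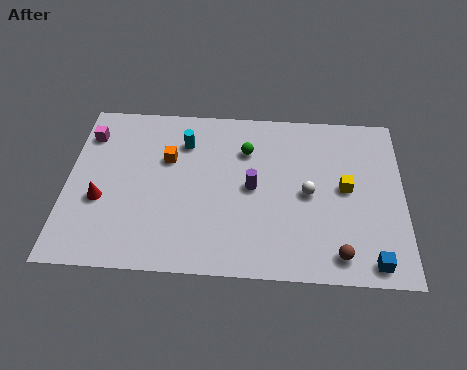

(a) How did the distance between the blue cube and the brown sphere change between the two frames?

-0.3

They were about 1.7 units apart before and 1.4 after — 0.3 units closer together.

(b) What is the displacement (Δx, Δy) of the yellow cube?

(1.3, -3.0)

The yellow cube started near (10.7, 7.9) and ended near (12.0, 4.9).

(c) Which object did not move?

the magenta cube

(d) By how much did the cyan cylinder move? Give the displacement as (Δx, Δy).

(-0.7, 0.3)

From the two frames, the cyan cylinder sits at roughly (5.7, 6.8) before and (5.0, 7.1) after.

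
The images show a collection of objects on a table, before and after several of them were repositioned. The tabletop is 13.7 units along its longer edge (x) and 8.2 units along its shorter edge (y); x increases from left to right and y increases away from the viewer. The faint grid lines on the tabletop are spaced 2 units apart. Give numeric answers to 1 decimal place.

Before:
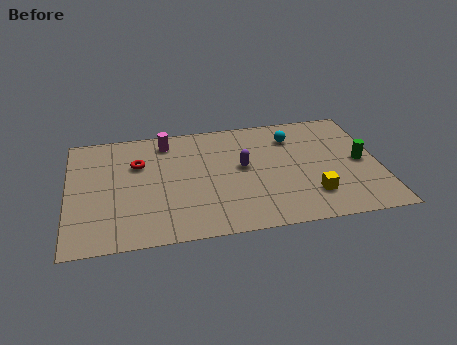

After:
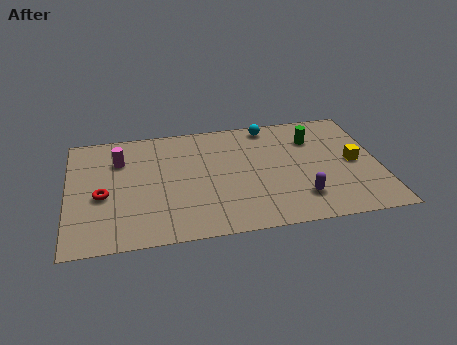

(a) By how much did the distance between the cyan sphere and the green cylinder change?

-1.4

Before: roughly 3.7 units apart; after: 2.3. That's 1.4 units closer together.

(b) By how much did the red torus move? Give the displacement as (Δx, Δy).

(-1.6, -2.0)

The red torus started near (3.1, 5.5) and ended near (1.5, 3.5).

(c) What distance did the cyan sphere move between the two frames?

1.4

The cyan sphere moved from about (10.0, 6.3) to (9.0, 7.3), a distance of √(1.0² + 1.0²) ≈ 1.4.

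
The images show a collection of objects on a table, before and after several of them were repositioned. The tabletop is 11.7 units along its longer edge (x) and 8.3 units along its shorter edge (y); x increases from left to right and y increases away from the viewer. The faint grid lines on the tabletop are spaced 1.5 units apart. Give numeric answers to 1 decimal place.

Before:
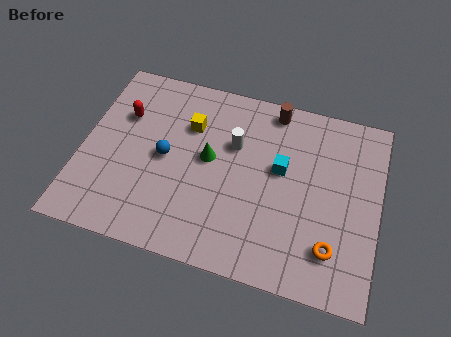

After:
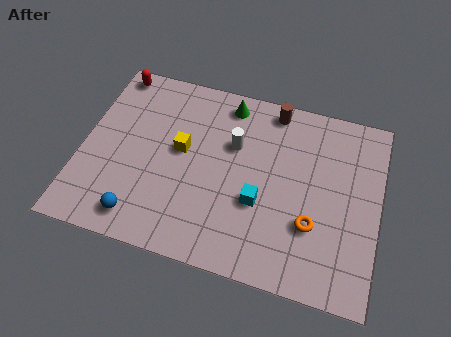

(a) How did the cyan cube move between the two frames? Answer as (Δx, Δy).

(-0.7, -1.7)

The cyan cube started near (7.8, 4.8) and ended near (7.1, 3.1).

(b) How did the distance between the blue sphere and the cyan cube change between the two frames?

+0.3

They were about 4.6 units apart before and 4.9 after — 0.3 units further apart.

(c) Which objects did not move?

the brown cylinder and the white cylinder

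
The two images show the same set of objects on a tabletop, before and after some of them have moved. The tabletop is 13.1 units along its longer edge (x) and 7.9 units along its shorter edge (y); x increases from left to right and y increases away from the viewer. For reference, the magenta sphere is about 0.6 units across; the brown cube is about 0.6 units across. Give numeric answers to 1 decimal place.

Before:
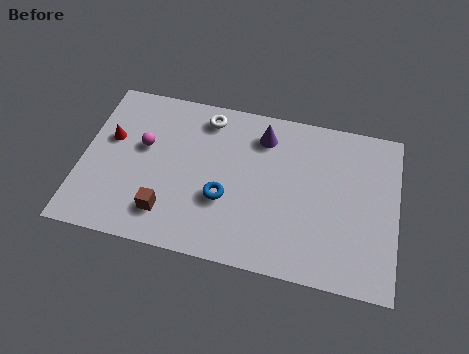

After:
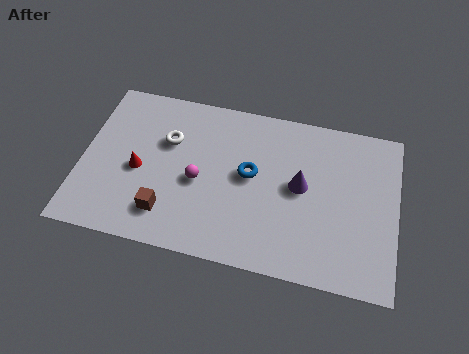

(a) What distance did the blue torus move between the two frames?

1.7

The blue torus moved from about (6.0, 2.9) to (7.0, 4.3), a distance of √(1.0² + 1.4²) ≈ 1.7.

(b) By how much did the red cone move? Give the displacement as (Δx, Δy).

(1.3, -1.3)

The red cone was at about (1.1, 4.8) and moved to about (2.4, 3.5).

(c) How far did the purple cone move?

2.7

The purple cone was near (7.4, 6.3) before and (9.1, 4.2) after, so it travelled √(1.7² + 2.1²) ≈ 2.7 units.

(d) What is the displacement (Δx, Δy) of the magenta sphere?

(2.4, -1.2)

The magenta sphere started near (2.5, 4.7) and ended near (4.9, 3.5).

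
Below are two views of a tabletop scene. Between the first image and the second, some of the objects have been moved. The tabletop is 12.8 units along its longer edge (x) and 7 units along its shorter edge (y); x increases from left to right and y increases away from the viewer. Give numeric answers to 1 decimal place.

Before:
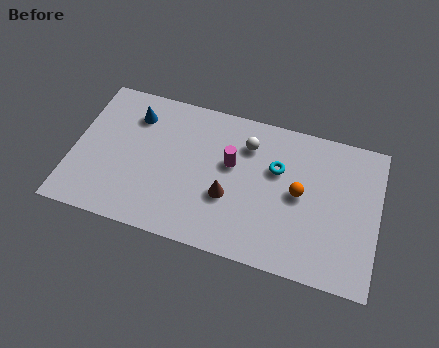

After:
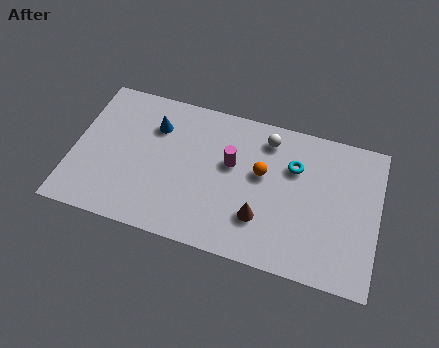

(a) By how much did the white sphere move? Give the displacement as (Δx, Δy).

(0.8, 0.5)

The white sphere was at about (7.2, 5.3) and moved to about (8.0, 5.8).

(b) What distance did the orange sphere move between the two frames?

1.7

From (9.5, 3.6) to (7.9, 4.1), the orange sphere covered √(1.6² + 0.5²) ≈ 1.7 units.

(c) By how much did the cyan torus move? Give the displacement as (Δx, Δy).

(0.7, 0.3)

From the two frames, the cyan torus sits at roughly (8.5, 4.5) before and (9.2, 4.8) after.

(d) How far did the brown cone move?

1.5

The brown cone was near (6.6, 2.6) before and (8.0, 2.0) after, so it travelled √(1.4² + 0.6²) ≈ 1.5 units.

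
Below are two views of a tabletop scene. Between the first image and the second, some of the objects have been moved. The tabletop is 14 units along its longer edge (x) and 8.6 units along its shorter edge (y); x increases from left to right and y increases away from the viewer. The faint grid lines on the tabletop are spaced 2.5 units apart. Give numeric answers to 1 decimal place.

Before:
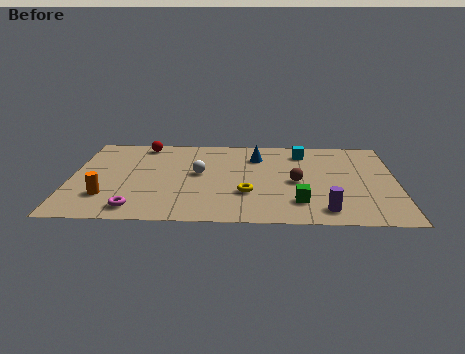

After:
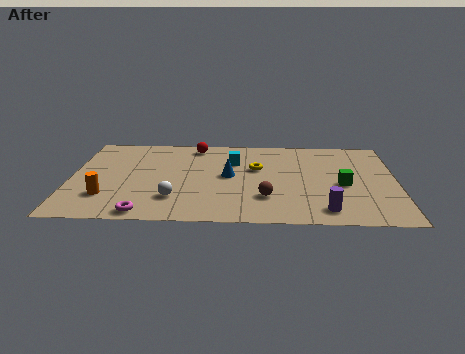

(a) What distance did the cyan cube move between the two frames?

3.2

The cyan cube was near (10.0, 7.0) before and (7.0, 6.0) after, so it travelled √(3.0² + 1.0²) ≈ 3.2 units.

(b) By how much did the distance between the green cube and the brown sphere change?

+1.6

Before: roughly 2.0 units apart; after: 3.6. That's 1.6 units further apart.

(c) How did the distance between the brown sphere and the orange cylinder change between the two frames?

-1.5

The distance was about 8.3 in the first image and 6.8 in the second, so they moved 1.5 units closer together.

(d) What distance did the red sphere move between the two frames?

2.3

The red sphere was near (3.0, 7.6) before and (5.3, 7.5) after, so it travelled √(2.3² + 0.1²) ≈ 2.3 units.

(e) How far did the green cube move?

2.6

The green cube was near (9.8, 2.0) before and (11.7, 3.8) after, so it travelled √(1.9² + 1.8²) ≈ 2.6 units.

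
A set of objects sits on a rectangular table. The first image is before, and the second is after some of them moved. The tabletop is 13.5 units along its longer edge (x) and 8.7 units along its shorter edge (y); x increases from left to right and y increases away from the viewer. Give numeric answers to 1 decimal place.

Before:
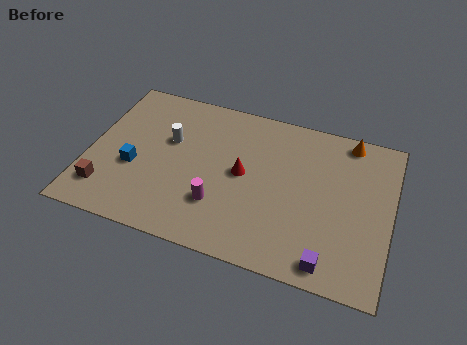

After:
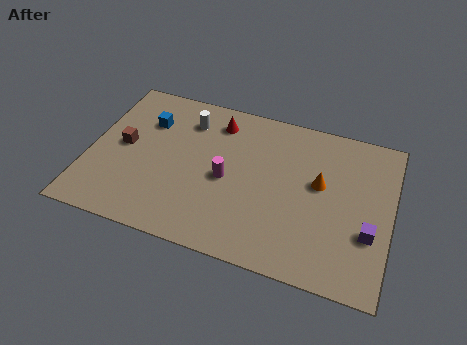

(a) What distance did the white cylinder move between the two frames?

1.6

The white cylinder moved from about (3.5, 5.4) to (4.2, 6.8), a distance of √(0.7² + 1.4²) ≈ 1.6.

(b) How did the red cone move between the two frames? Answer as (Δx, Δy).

(-1.4, 2.6)

The red cone started near (6.9, 4.5) and ended near (5.5, 7.1).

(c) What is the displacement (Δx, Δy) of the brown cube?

(0.5, 2.7)

The brown cube was at about (1.0, 1.8) and moved to about (1.5, 4.5).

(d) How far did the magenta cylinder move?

1.5

From (6.0, 2.5) to (6.2, 4.0), the magenta cylinder covered √(0.2² + 1.5²) ≈ 1.5 units.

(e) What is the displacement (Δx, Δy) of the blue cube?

(0.3, 2.8)

The blue cube was at about (2.1, 3.4) and moved to about (2.4, 6.2).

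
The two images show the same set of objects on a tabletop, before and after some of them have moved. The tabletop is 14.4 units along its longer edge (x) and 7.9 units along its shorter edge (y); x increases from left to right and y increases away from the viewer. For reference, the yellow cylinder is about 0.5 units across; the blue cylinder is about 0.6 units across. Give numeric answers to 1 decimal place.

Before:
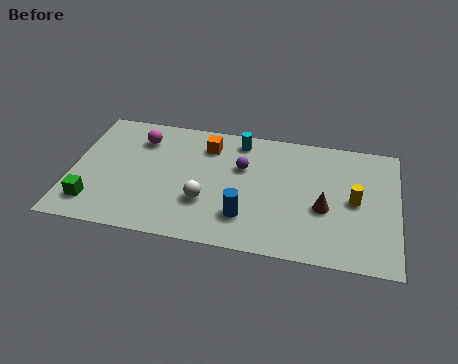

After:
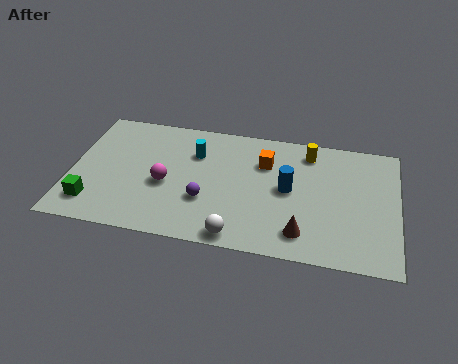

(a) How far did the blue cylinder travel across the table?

2.8

From (7.8, 2.0) to (9.6, 4.1), the blue cylinder covered √(1.8² + 2.1²) ≈ 2.8 units.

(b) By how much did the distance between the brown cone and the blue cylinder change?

-0.9

They were about 3.6 units apart before and 2.7 after — 0.9 units closer together.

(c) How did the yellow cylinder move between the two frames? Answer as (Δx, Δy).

(-2.1, 2.7)

The yellow cylinder was at about (12.5, 3.9) and moved to about (10.4, 6.6).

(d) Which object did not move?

the green cube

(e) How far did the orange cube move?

2.7

The orange cube moved from about (5.9, 6.2) to (8.5, 5.6), a distance of √(2.6² + 0.6²) ≈ 2.7.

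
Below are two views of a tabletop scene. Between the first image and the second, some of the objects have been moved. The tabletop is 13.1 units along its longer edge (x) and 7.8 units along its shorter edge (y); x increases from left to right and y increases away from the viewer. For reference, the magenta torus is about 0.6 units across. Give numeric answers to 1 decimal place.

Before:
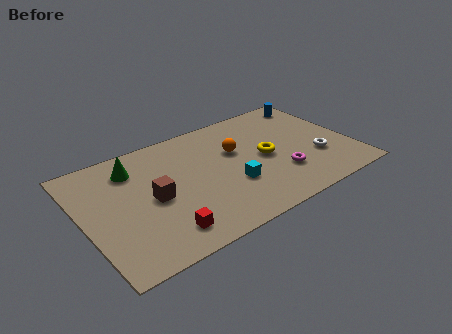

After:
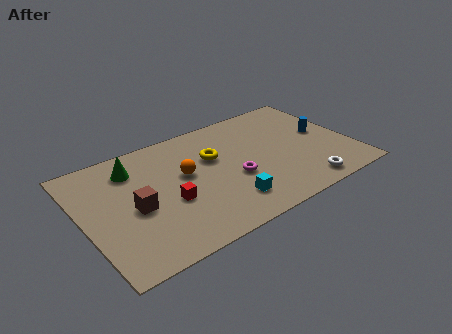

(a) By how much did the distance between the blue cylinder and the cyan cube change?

-0.5

They were about 6.4 units apart before and 5.9 after — 0.5 units closer together.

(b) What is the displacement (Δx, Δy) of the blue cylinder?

(-0.1, -2.5)

From the two frames, the blue cylinder sits at roughly (12.0, 6.7) before and (11.9, 4.2) after.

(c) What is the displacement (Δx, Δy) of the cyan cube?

(-0.4, -1.0)

From the two frames, the cyan cube sits at roughly (7.0, 2.7) before and (6.6, 1.7) after.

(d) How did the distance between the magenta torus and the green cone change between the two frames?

-2.3

Before: roughly 7.7 units apart; after: 5.4. That's 2.3 units closer together.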